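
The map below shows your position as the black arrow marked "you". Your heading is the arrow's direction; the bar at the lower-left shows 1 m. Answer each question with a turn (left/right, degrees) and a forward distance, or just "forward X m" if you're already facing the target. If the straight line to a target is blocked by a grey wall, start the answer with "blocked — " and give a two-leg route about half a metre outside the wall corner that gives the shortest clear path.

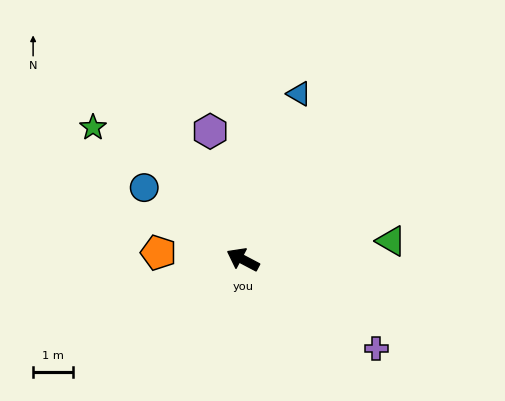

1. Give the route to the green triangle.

turn right 145°, forward 3.7 m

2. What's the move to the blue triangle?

turn right 81°, forward 4.4 m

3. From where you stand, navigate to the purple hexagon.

turn right 48°, forward 3.3 m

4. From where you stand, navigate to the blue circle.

turn right 8°, forward 3.0 m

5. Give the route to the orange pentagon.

turn left 23°, forward 2.1 m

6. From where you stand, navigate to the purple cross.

turn left 174°, forward 4.0 m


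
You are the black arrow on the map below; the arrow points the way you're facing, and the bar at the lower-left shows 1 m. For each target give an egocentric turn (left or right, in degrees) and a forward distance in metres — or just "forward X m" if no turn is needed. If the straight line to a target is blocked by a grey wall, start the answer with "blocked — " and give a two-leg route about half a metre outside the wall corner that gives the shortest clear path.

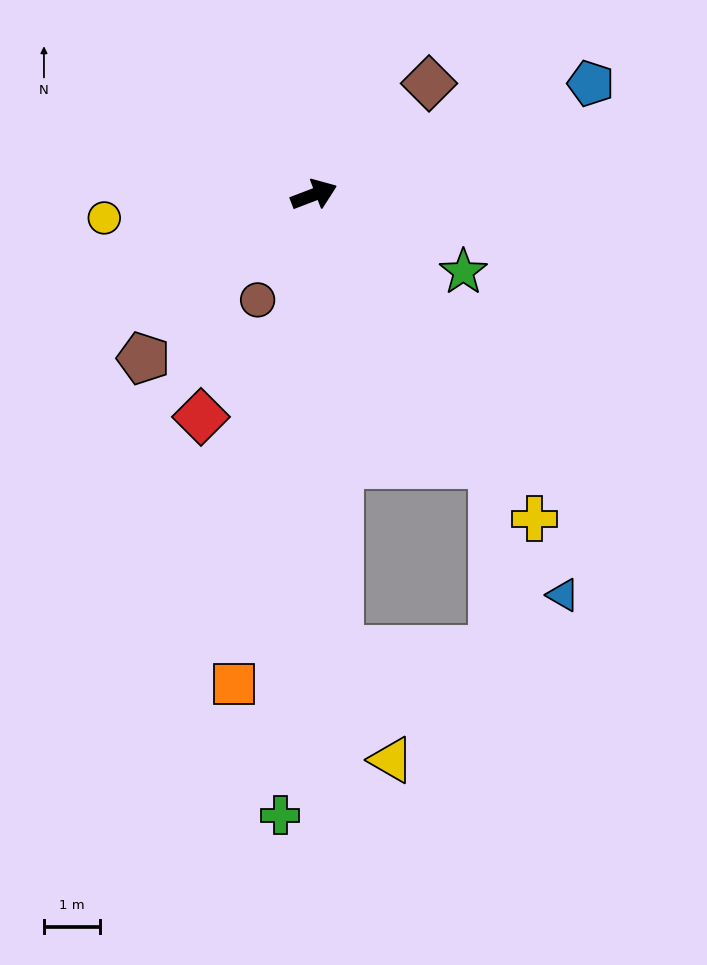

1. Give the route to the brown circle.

turn right 139°, forward 2.1 m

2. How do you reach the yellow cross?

turn right 77°, forward 7.0 m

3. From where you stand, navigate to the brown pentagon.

turn right 157°, forward 4.2 m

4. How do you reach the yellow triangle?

blocked — turn right 108°, forward 8.2 m, then turn left 22°, forward 2.2 m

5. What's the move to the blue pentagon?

forward 5.4 m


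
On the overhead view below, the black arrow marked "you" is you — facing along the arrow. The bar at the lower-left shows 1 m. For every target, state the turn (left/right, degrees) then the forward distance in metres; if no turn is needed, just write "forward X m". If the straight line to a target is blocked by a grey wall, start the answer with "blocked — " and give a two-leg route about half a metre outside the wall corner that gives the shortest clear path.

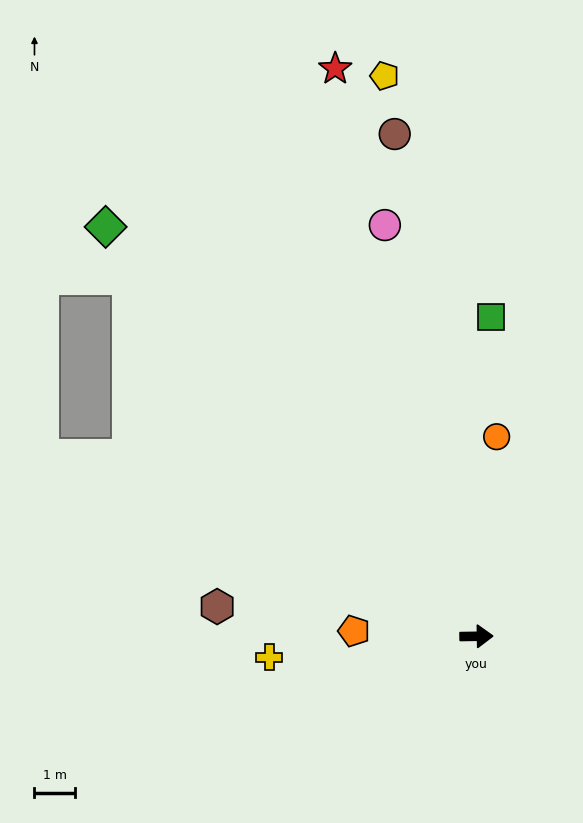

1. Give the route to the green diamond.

turn left 131°, forward 13.5 m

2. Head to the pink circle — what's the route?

turn left 102°, forward 10.3 m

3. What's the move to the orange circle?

turn left 83°, forward 4.9 m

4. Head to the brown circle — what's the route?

turn left 98°, forward 12.5 m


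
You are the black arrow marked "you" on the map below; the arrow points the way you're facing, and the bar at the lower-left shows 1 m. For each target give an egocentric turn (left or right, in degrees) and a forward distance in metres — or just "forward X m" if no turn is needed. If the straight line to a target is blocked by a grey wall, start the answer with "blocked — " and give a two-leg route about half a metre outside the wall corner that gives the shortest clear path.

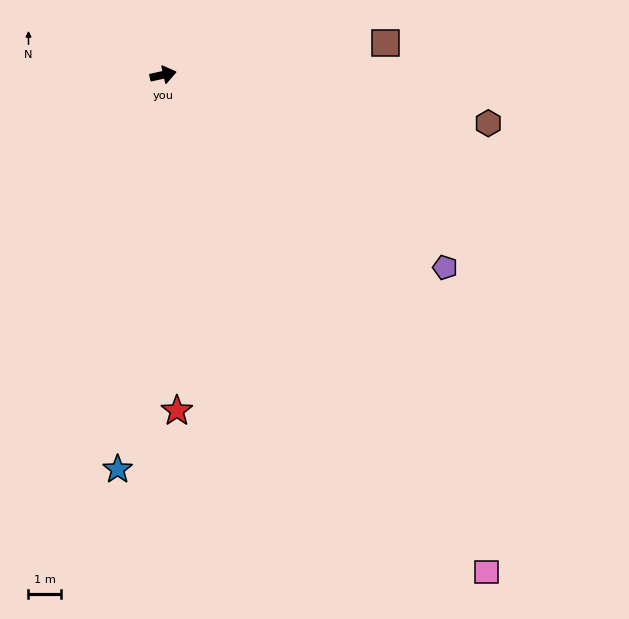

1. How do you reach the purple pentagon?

turn right 47°, forward 10.6 m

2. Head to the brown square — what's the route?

turn right 4°, forward 6.9 m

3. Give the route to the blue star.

turn right 109°, forward 12.3 m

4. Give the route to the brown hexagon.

turn right 21°, forward 10.2 m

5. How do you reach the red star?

turn right 100°, forward 10.4 m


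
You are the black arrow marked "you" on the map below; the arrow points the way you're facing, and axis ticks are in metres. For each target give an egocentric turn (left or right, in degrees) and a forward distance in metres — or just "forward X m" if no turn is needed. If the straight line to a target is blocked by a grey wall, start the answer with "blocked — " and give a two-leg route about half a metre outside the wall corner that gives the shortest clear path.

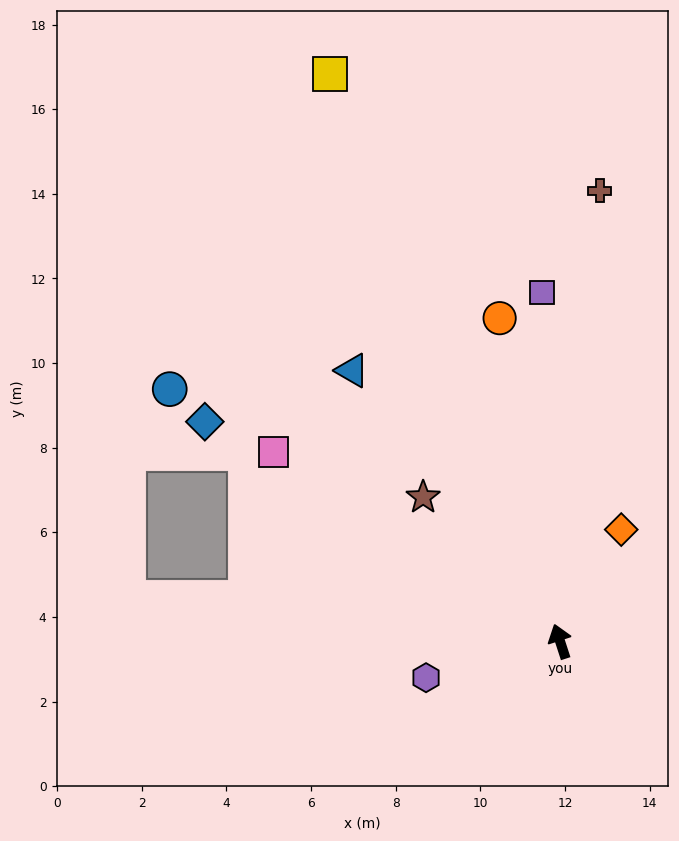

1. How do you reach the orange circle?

turn right 7°, forward 7.8 m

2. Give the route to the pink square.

turn left 38°, forward 8.1 m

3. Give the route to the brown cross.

turn right 23°, forward 10.7 m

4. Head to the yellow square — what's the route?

turn left 4°, forward 14.5 m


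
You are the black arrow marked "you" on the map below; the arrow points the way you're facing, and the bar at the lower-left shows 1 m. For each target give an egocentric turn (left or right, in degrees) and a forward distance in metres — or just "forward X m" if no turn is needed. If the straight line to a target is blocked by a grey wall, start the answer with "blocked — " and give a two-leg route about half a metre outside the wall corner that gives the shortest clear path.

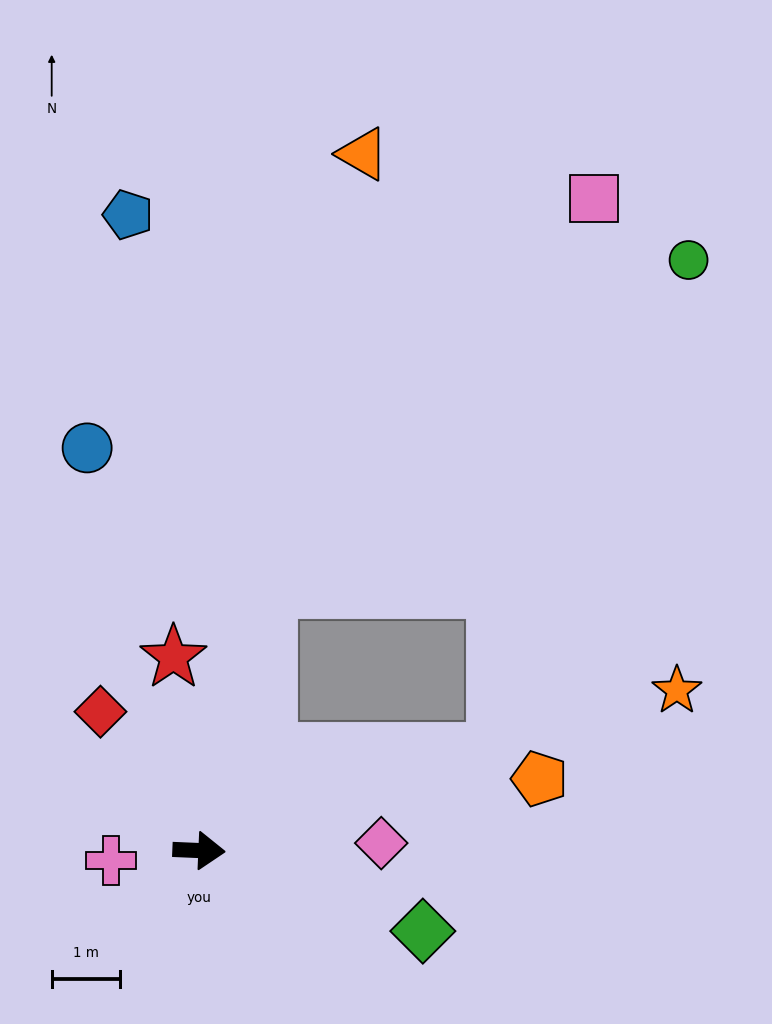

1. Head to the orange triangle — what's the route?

turn left 79°, forward 10.5 m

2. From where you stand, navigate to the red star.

turn left 100°, forward 2.9 m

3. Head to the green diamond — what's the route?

turn right 17°, forward 3.5 m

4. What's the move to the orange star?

turn left 21°, forward 7.4 m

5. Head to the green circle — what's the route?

blocked — turn left 78°, forward 4.0 m, then turn right 37°, forward 7.8 m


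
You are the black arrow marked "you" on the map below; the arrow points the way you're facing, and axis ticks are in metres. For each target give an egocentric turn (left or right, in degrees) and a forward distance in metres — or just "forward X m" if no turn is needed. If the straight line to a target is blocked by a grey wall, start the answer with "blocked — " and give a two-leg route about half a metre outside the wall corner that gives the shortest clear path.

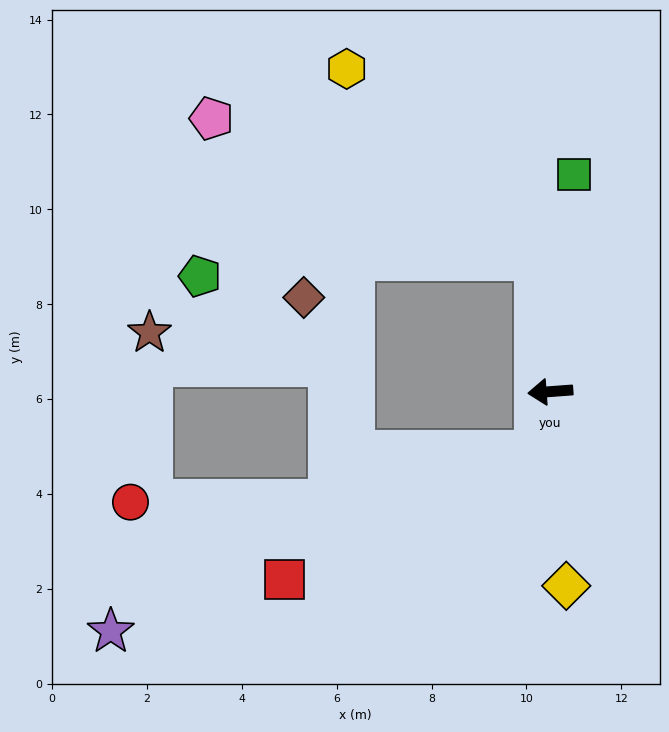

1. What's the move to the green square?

turn right 100°, forward 4.6 m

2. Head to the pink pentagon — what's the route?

blocked — turn right 87°, forward 2.8 m, then turn left 59°, forward 7.4 m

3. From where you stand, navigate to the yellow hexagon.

blocked — turn right 87°, forward 2.8 m, then turn left 37°, forward 5.7 m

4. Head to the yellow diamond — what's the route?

turn left 90°, forward 4.1 m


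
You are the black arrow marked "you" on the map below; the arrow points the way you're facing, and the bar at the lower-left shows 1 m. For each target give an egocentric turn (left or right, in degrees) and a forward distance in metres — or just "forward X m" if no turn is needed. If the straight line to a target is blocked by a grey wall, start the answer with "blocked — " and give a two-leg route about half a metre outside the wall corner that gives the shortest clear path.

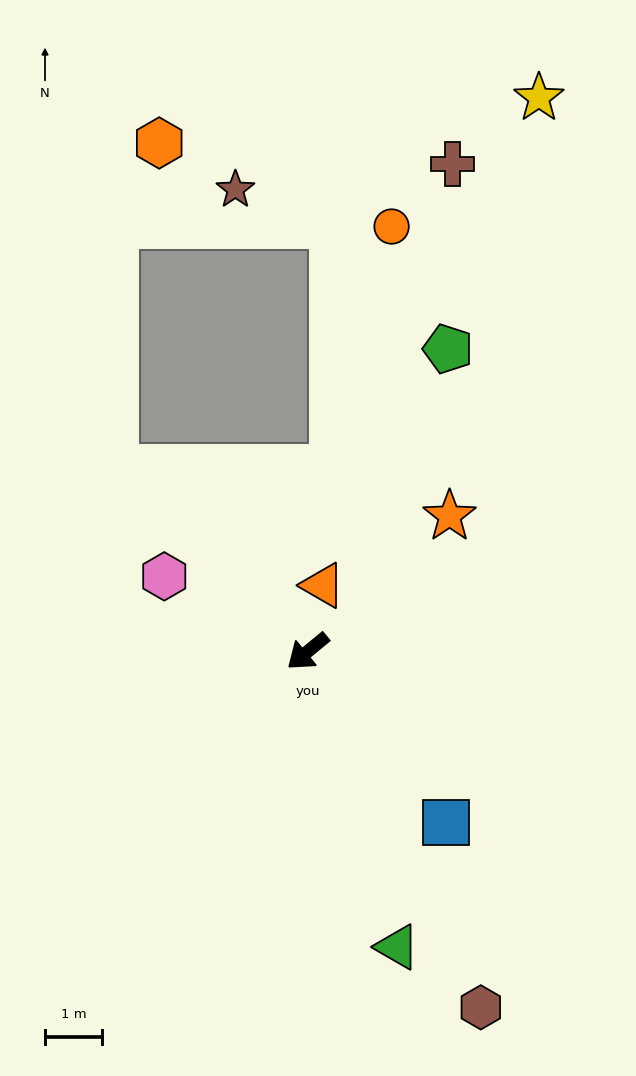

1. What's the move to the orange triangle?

turn right 142°, forward 1.2 m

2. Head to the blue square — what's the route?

turn left 90°, forward 3.8 m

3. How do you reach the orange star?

turn right 176°, forward 3.4 m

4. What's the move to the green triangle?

turn left 67°, forward 5.4 m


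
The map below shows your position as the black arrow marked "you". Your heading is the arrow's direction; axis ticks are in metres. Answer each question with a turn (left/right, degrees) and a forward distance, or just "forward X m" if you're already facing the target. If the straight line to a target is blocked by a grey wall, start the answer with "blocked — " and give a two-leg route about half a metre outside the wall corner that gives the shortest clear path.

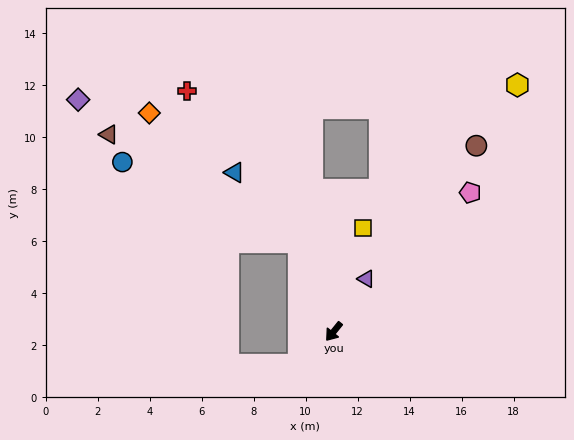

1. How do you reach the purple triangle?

turn right 173°, forward 2.4 m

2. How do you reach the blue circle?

blocked — turn right 120°, forward 3.7 m, then turn left 44°, forward 7.5 m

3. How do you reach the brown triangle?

blocked — turn right 120°, forward 3.7 m, then turn left 39°, forward 8.4 m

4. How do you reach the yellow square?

turn right 157°, forward 4.1 m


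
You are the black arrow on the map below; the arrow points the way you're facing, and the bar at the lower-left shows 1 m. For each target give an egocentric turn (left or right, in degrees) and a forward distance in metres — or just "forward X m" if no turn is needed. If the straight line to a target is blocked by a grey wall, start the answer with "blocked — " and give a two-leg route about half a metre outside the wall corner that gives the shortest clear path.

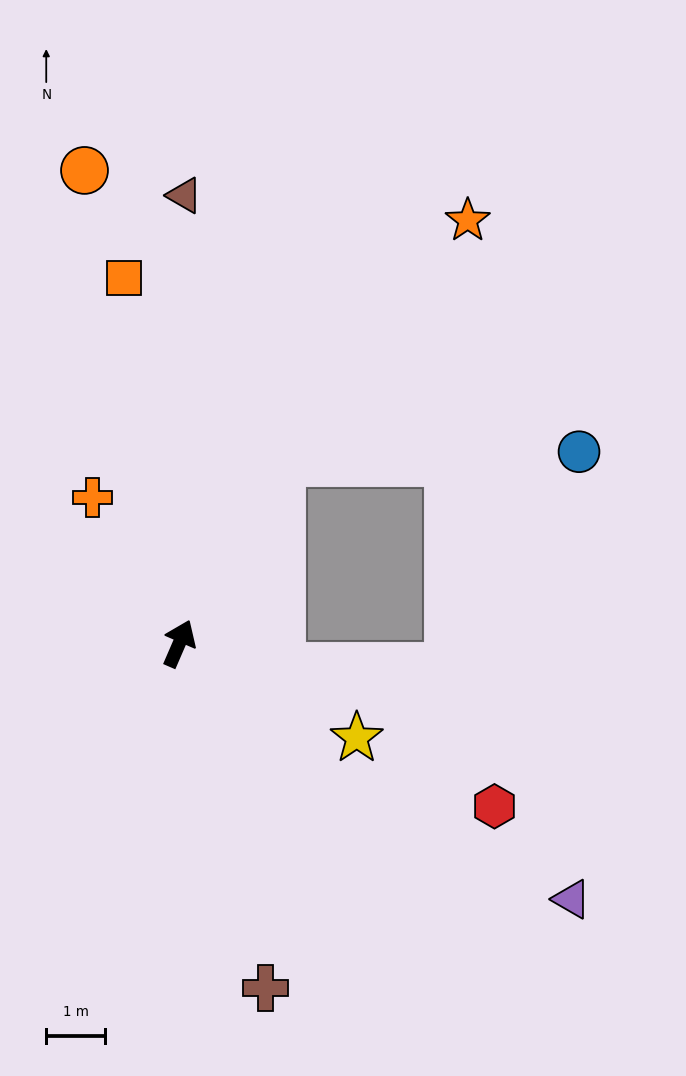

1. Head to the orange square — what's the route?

turn left 32°, forward 6.3 m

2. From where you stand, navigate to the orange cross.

turn left 54°, forward 2.9 m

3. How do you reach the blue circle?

blocked — turn right 6°, forward 3.5 m, then turn right 59°, forward 5.1 m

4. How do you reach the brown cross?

turn right 143°, forward 6.0 m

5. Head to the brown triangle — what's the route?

turn left 23°, forward 7.6 m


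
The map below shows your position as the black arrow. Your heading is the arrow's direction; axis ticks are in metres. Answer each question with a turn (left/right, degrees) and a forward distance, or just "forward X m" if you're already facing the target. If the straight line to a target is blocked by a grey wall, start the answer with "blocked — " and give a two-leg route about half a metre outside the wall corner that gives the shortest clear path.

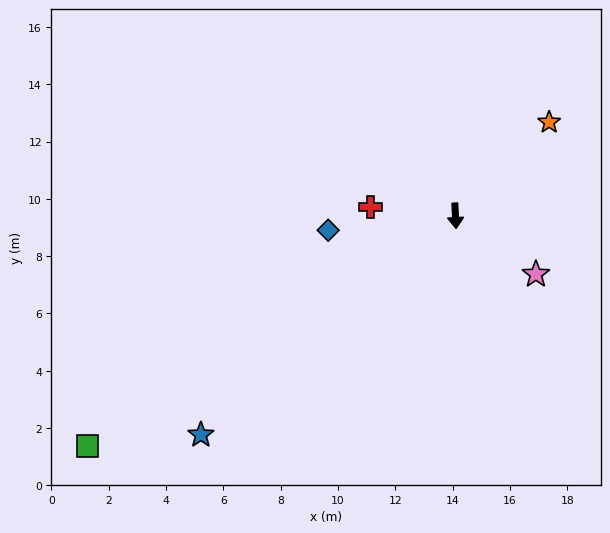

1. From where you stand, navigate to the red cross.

turn right 99°, forward 3.0 m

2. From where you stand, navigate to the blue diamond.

turn right 87°, forward 4.5 m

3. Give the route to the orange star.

turn left 132°, forward 4.6 m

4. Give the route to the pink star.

turn left 51°, forward 3.5 m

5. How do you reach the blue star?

turn right 52°, forward 11.7 m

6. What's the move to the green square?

turn right 61°, forward 15.1 m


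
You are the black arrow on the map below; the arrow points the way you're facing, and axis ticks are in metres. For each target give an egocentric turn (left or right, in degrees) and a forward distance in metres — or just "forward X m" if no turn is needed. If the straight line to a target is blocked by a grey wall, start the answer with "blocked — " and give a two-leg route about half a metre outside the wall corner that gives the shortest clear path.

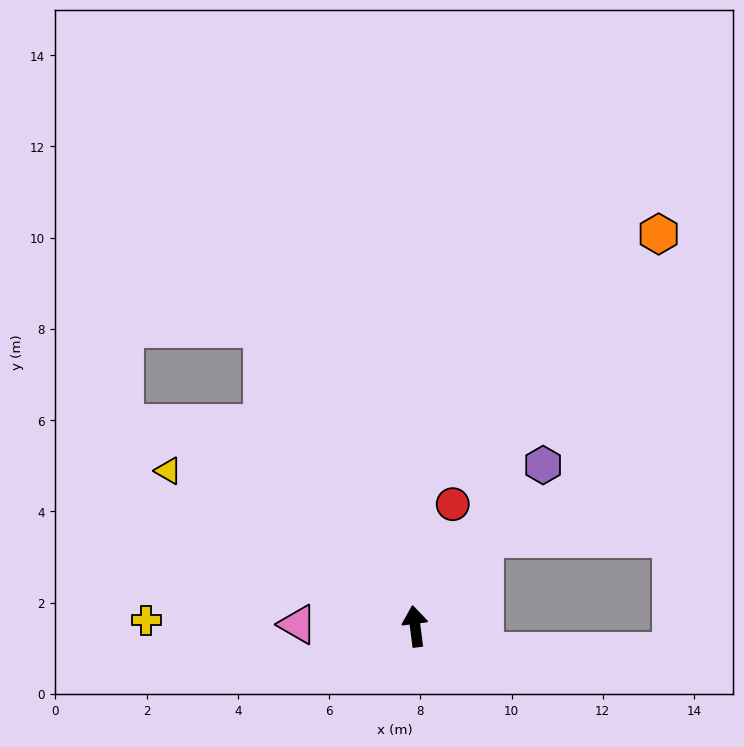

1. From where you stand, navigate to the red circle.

turn right 24°, forward 2.8 m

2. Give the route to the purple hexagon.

turn right 46°, forward 4.5 m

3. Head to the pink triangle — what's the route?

turn left 82°, forward 2.6 m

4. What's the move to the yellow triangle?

turn left 50°, forward 6.4 m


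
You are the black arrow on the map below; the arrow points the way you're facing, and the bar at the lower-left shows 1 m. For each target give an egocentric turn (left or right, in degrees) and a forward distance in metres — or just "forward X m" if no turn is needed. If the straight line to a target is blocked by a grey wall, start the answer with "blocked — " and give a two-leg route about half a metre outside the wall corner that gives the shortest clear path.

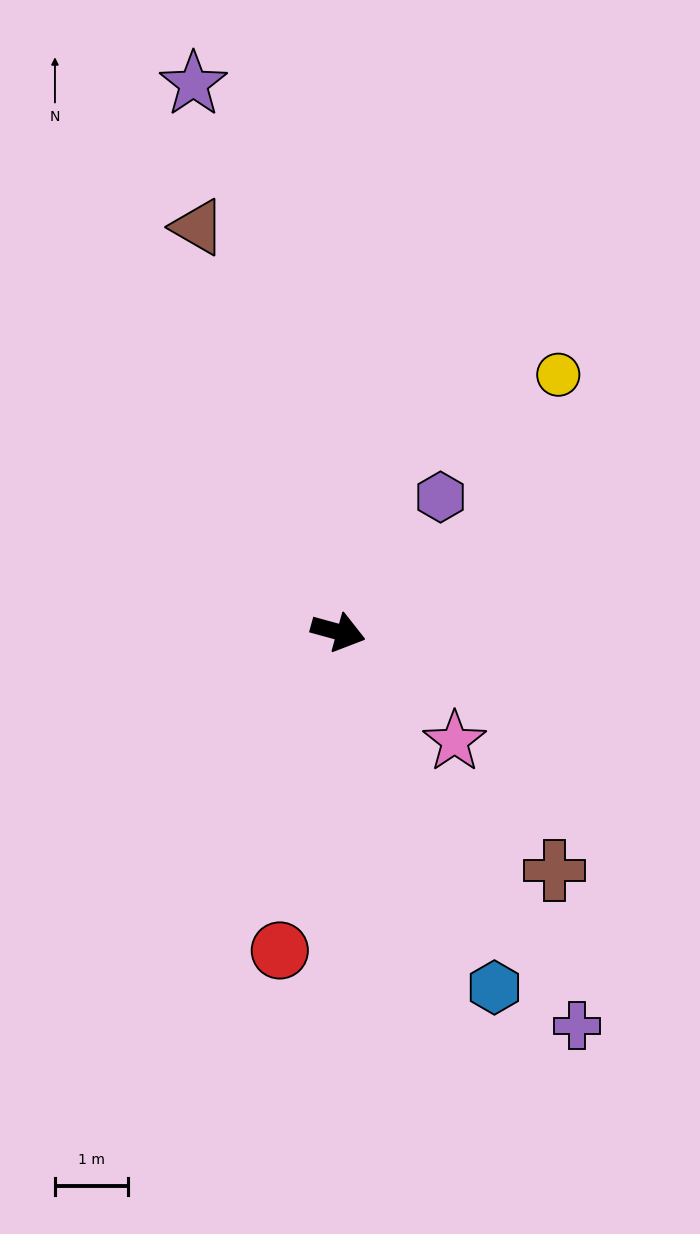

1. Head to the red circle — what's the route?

turn right 85°, forward 4.4 m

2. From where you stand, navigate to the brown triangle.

turn left 124°, forward 5.9 m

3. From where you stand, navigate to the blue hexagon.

turn right 51°, forward 5.3 m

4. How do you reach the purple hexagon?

turn left 68°, forward 2.3 m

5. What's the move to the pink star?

turn right 28°, forward 2.2 m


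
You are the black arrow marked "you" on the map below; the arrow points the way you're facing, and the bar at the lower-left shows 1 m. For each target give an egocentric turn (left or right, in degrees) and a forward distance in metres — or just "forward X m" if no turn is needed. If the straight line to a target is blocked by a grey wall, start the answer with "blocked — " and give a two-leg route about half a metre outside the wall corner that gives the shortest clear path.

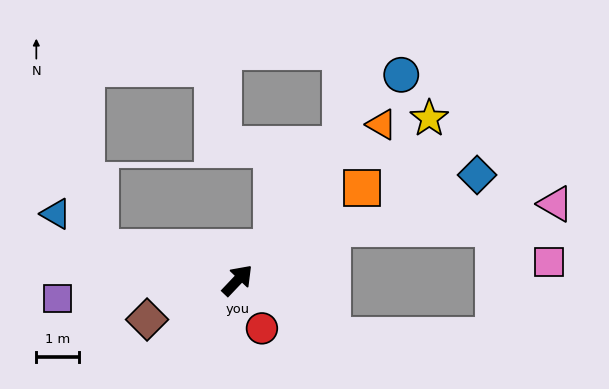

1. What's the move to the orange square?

turn right 10°, forward 3.6 m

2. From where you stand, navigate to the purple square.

turn left 139°, forward 4.2 m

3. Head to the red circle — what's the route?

turn right 110°, forward 1.3 m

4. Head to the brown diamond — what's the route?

turn left 157°, forward 2.3 m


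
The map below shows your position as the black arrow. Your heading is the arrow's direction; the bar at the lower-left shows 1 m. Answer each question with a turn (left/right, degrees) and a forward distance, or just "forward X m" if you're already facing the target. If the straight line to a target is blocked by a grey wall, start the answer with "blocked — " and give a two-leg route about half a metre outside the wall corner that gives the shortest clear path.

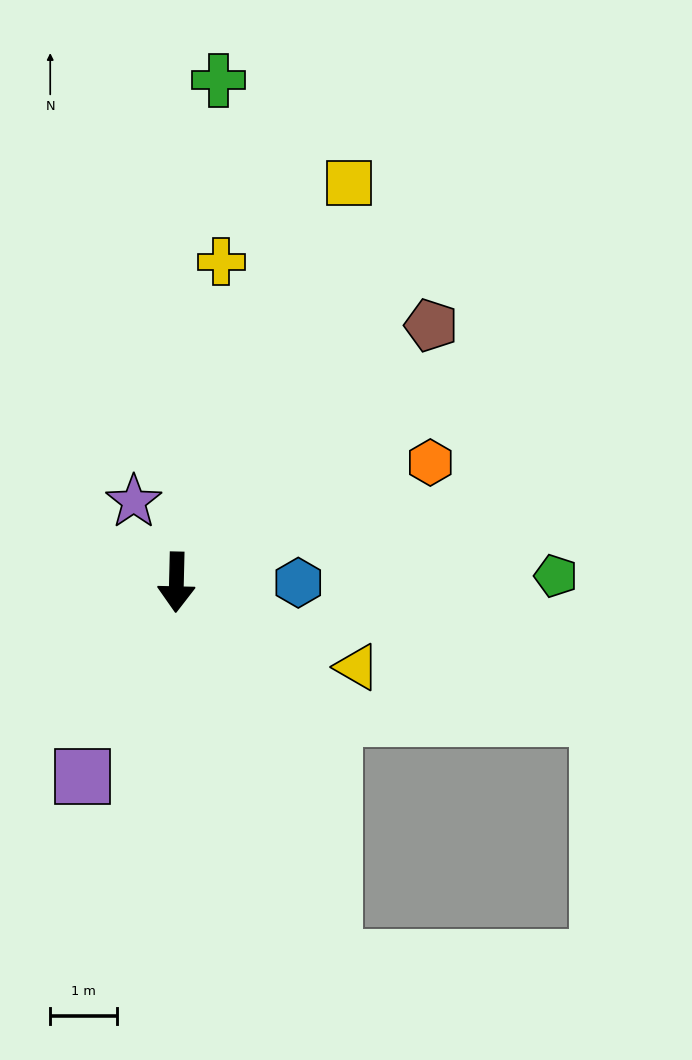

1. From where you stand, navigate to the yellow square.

turn left 158°, forward 6.5 m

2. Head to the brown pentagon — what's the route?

turn left 137°, forward 5.4 m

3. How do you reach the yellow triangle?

turn left 66°, forward 3.0 m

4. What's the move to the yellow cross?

turn left 173°, forward 4.9 m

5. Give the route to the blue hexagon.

turn left 91°, forward 1.8 m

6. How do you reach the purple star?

turn right 151°, forward 1.4 m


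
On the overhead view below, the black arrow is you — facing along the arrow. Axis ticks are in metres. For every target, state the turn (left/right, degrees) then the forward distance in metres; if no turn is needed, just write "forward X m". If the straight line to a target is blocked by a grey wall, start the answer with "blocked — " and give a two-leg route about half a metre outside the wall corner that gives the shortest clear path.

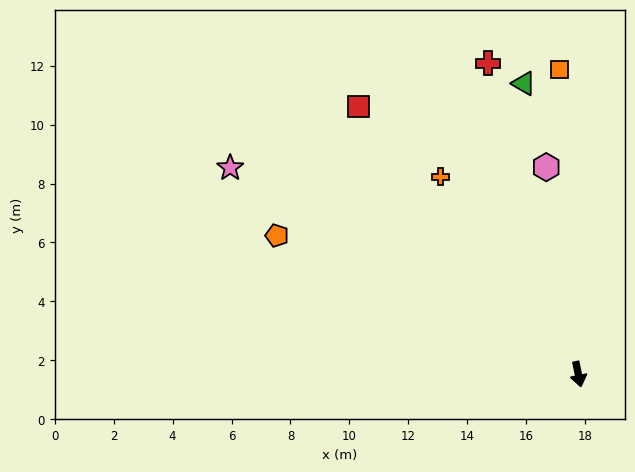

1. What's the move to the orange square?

turn left 172°, forward 10.4 m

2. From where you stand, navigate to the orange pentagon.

turn right 126°, forward 11.3 m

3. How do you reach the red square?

turn right 152°, forward 11.8 m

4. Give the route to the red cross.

turn right 175°, forward 11.0 m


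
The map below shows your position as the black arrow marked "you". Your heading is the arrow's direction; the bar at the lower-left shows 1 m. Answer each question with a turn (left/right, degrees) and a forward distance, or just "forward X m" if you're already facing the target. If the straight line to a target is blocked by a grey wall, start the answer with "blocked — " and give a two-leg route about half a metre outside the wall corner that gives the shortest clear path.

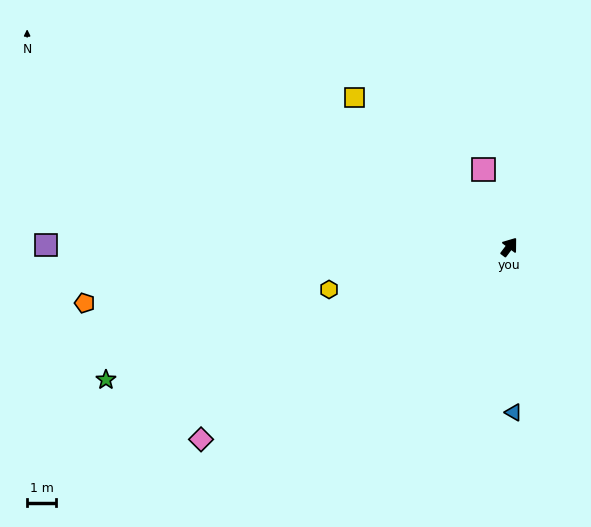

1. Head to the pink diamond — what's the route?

turn left 159°, forward 12.6 m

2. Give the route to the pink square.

turn left 55°, forward 2.8 m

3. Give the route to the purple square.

turn left 127°, forward 16.1 m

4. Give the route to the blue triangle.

turn right 142°, forward 5.8 m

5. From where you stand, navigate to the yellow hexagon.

turn left 140°, forward 6.4 m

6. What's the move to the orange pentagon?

turn left 135°, forward 14.9 m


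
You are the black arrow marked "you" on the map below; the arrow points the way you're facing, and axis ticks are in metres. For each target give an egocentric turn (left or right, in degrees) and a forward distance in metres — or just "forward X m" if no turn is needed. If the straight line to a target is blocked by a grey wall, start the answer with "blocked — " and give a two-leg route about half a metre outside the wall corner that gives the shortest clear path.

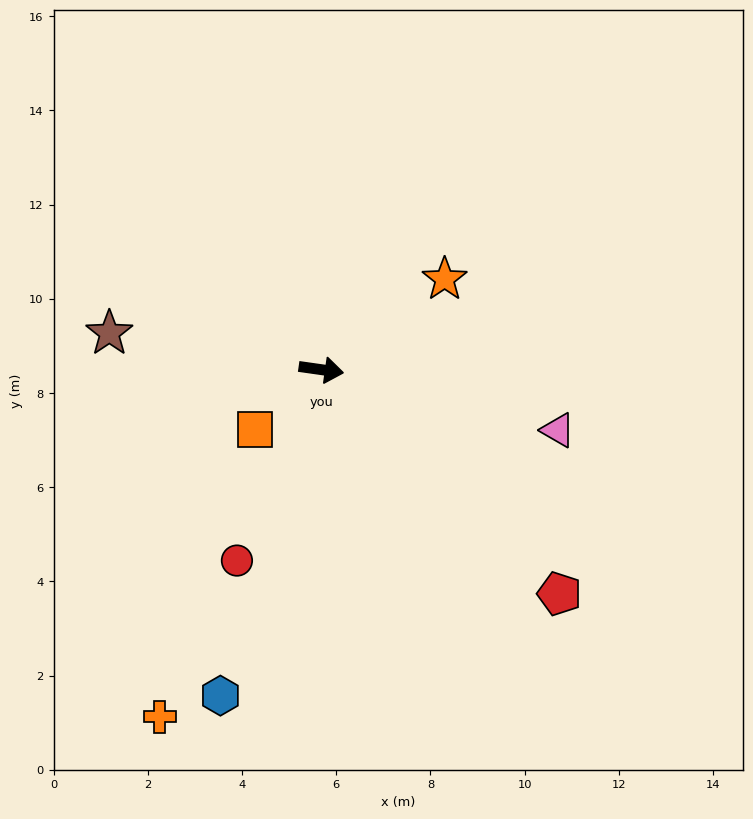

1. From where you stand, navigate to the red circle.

turn right 106°, forward 4.4 m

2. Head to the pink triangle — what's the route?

turn right 6°, forward 5.2 m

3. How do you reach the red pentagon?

turn right 35°, forward 6.9 m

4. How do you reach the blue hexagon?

turn right 99°, forward 7.2 m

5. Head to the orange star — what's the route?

turn left 44°, forward 3.2 m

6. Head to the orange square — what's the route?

turn right 130°, forward 1.9 m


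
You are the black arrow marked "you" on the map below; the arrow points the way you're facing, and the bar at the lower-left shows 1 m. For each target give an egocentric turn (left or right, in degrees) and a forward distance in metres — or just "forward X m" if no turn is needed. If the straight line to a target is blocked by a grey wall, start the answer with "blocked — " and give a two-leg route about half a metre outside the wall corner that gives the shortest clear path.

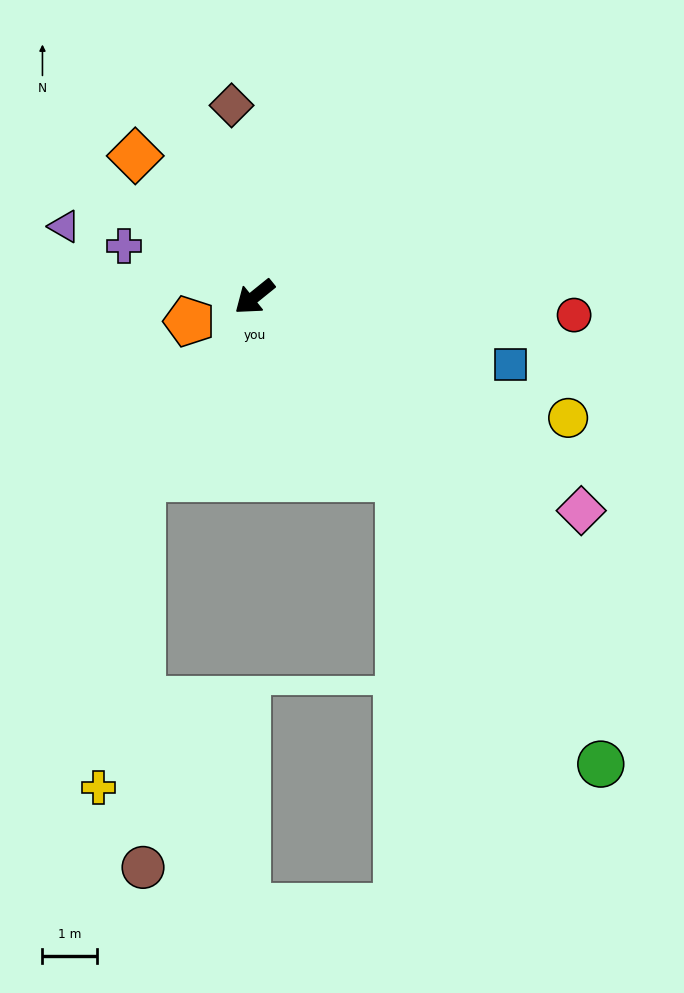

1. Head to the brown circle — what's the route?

blocked — turn left 19°, forward 3.9 m, then turn left 32°, forward 7.1 m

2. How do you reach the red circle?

turn left 138°, forward 5.9 m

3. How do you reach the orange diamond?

turn right 89°, forward 3.4 m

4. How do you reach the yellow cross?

blocked — turn left 19°, forward 3.9 m, then turn left 24°, forward 5.7 m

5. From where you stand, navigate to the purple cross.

turn right 60°, forward 2.6 m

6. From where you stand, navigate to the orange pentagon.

turn right 18°, forward 1.3 m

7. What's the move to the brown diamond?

turn right 122°, forward 3.5 m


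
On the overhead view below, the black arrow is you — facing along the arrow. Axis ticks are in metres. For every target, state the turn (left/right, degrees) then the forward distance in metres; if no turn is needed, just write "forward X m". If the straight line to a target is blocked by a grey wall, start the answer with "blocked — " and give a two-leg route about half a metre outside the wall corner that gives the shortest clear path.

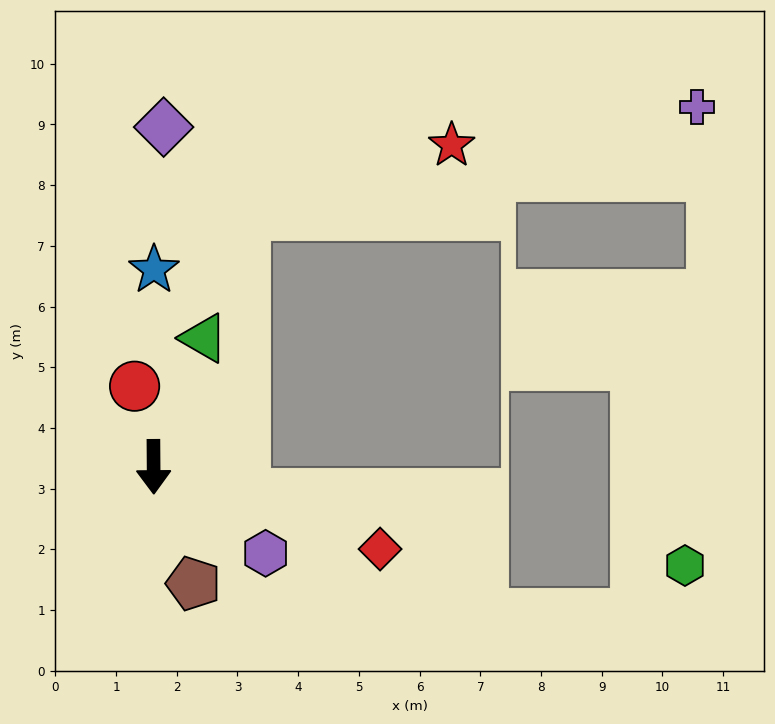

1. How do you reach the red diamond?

turn left 70°, forward 4.0 m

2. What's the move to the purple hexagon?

turn left 52°, forward 2.3 m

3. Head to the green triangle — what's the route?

turn left 158°, forward 2.3 m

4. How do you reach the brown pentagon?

turn left 18°, forward 2.0 m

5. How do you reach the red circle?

turn right 167°, forward 1.4 m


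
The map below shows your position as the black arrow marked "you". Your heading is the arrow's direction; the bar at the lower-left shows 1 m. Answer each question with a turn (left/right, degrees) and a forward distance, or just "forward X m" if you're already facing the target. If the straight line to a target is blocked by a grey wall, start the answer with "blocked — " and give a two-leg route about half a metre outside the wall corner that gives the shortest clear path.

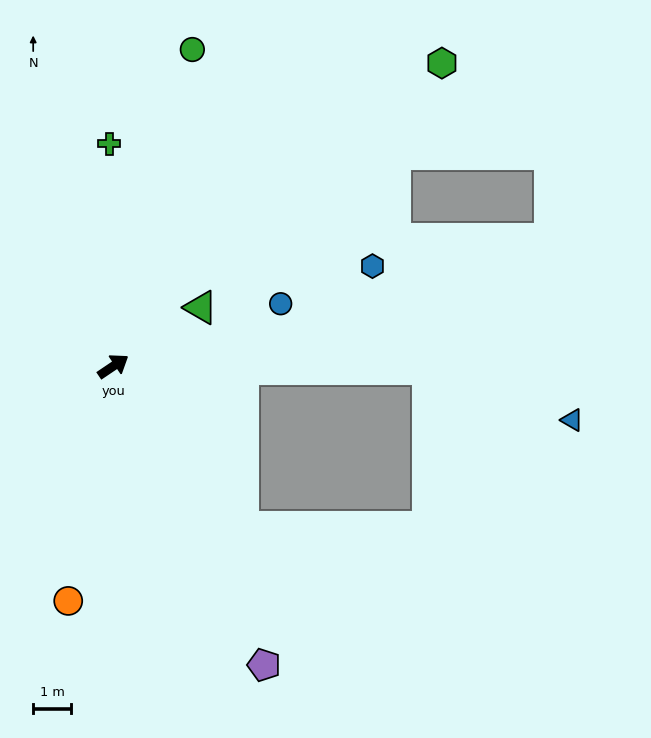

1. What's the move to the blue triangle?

blocked — turn right 34°, forward 8.3 m, then turn right 20°, forward 4.0 m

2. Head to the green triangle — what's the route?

forward 2.8 m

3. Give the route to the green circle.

turn left 42°, forward 8.6 m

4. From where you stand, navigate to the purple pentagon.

turn right 97°, forward 8.8 m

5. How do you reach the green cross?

turn left 57°, forward 5.8 m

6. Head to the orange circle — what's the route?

turn right 135°, forward 6.3 m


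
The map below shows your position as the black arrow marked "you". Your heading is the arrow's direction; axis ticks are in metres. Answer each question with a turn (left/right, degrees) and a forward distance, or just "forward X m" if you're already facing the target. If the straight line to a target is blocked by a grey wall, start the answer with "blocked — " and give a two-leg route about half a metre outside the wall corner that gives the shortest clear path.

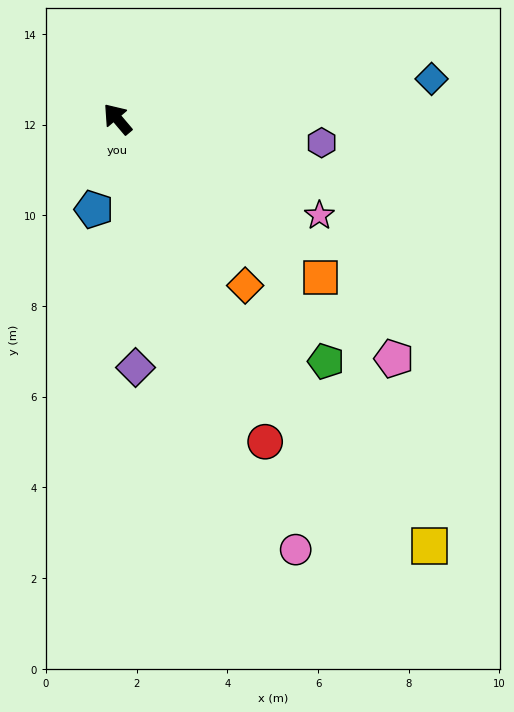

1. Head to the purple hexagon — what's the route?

turn right 137°, forward 4.5 m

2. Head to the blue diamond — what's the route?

turn right 123°, forward 7.0 m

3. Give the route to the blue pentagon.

turn left 125°, forward 2.1 m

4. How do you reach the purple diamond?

turn left 144°, forward 5.5 m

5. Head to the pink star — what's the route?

turn right 156°, forward 4.9 m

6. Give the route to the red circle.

turn left 164°, forward 7.8 m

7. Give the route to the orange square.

turn right 168°, forward 5.7 m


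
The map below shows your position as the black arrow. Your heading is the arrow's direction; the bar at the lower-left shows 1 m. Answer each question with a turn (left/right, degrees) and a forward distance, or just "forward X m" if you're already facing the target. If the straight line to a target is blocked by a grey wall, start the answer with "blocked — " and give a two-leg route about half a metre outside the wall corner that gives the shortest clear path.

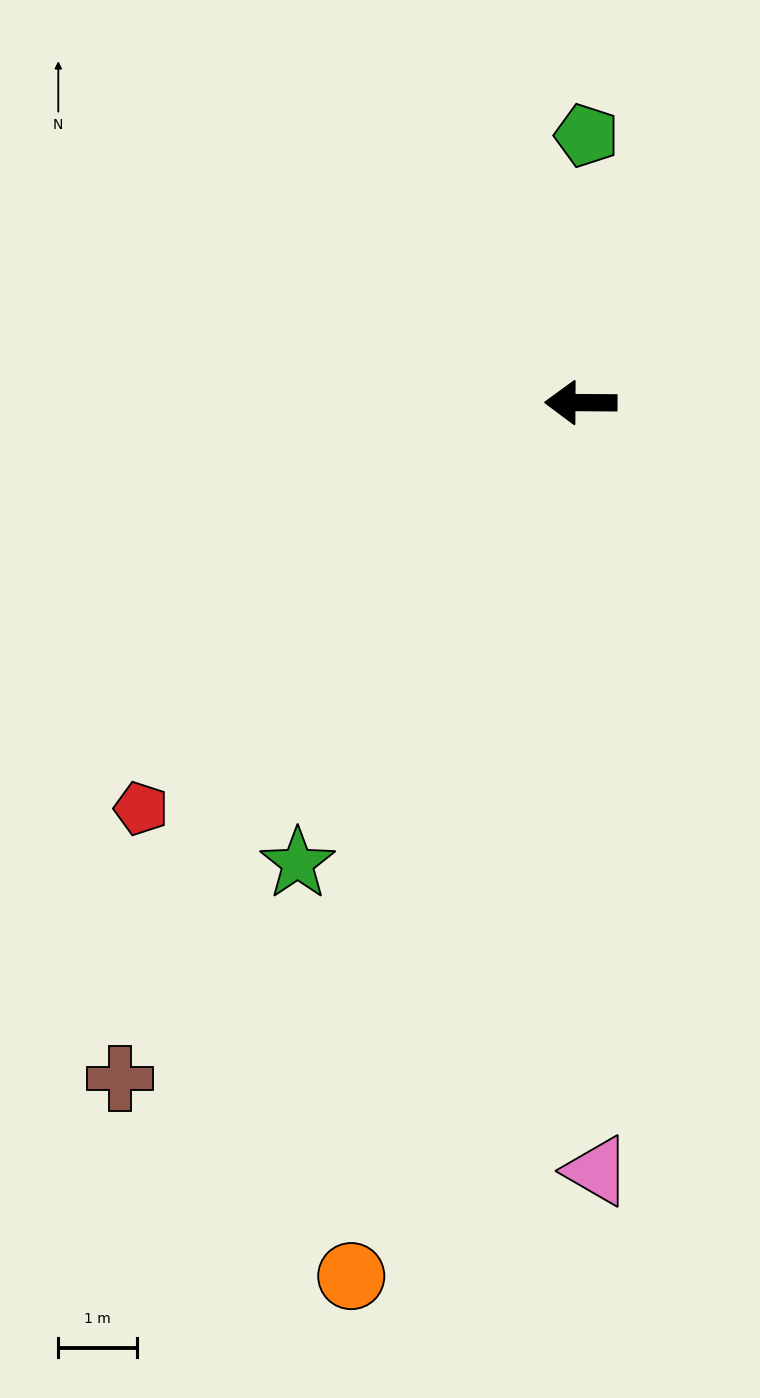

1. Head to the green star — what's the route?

turn left 59°, forward 6.9 m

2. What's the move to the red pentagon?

turn left 43°, forward 7.6 m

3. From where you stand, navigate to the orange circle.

turn left 76°, forward 11.5 m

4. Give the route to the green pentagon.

turn right 91°, forward 3.4 m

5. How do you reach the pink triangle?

turn left 92°, forward 9.8 m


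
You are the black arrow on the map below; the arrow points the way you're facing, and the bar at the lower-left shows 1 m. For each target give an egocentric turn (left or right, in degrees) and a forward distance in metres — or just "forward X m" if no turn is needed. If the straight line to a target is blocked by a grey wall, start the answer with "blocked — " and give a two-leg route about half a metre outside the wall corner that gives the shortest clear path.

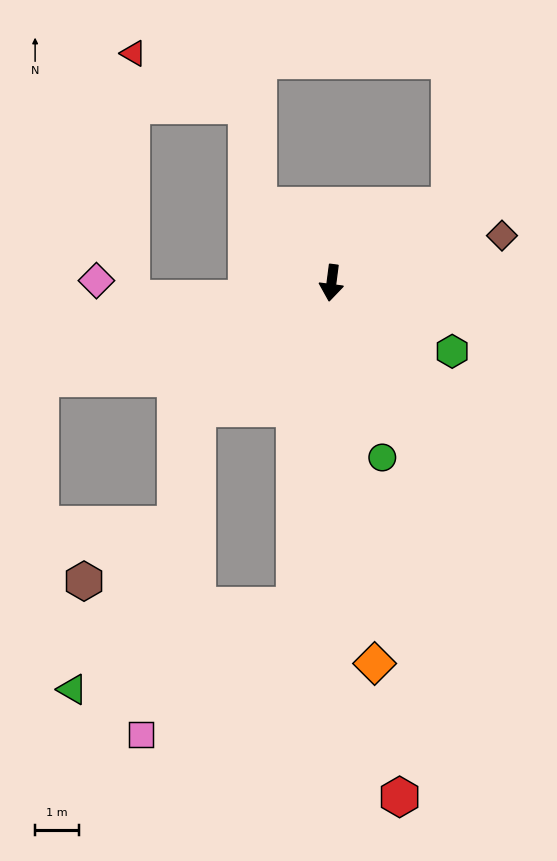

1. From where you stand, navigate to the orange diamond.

turn left 14°, forward 8.8 m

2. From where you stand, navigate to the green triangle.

blocked — forward 7.5 m, then turn right 62°, forward 5.4 m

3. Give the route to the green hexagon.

turn left 68°, forward 3.2 m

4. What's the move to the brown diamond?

turn left 113°, forward 4.1 m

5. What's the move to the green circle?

turn left 24°, forward 4.2 m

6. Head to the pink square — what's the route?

blocked — turn right 39°, forward 4.2 m, then turn left 37°, forward 7.6 m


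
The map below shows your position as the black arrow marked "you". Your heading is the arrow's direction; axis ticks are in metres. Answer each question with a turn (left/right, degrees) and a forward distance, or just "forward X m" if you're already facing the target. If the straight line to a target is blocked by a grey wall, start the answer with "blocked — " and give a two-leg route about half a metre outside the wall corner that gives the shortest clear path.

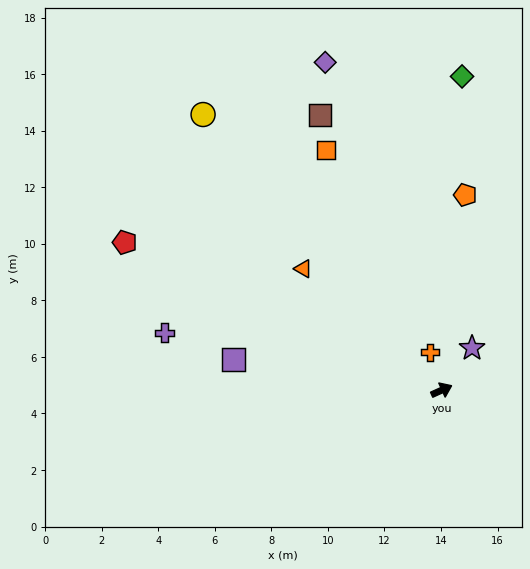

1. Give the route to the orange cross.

turn left 83°, forward 1.4 m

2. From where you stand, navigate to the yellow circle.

turn left 107°, forward 12.9 m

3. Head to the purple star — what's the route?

turn left 30°, forward 1.8 m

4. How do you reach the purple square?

turn left 147°, forward 7.4 m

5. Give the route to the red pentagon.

turn left 131°, forward 12.4 m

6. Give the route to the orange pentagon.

turn left 59°, forward 7.0 m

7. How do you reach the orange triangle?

turn left 114°, forward 6.5 m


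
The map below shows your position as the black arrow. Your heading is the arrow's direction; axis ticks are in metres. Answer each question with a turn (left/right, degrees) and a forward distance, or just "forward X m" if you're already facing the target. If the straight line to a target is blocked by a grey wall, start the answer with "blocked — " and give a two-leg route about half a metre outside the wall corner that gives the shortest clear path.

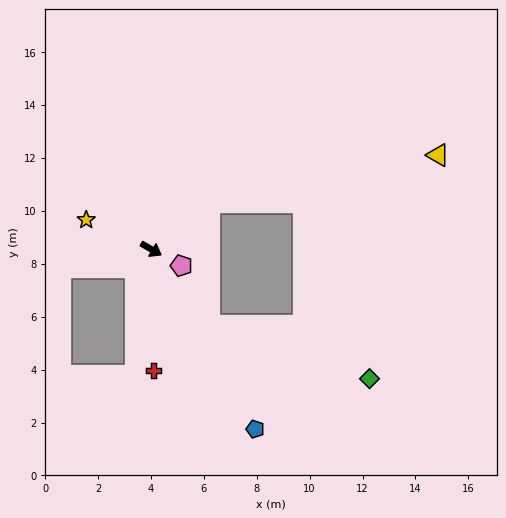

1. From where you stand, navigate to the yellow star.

turn right 174°, forward 2.7 m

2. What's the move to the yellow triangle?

blocked — turn left 69°, forward 2.8 m, then turn right 27°, forward 8.8 m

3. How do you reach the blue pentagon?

turn right 30°, forward 7.9 m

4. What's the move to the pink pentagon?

forward 1.3 m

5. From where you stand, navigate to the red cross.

turn right 59°, forward 4.6 m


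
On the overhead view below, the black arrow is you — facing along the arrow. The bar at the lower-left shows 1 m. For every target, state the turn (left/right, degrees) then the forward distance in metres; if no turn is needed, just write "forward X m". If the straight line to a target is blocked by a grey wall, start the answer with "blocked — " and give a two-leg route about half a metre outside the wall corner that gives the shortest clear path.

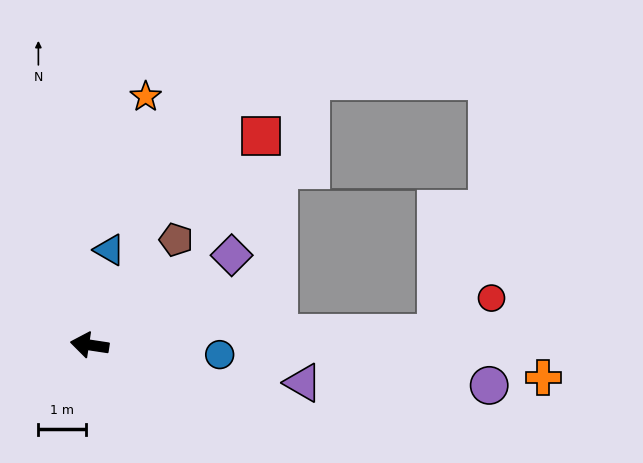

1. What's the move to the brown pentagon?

turn right 121°, forward 2.9 m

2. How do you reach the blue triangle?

turn right 93°, forward 2.1 m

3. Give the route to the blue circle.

turn right 176°, forward 2.8 m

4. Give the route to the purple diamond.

turn right 139°, forward 3.6 m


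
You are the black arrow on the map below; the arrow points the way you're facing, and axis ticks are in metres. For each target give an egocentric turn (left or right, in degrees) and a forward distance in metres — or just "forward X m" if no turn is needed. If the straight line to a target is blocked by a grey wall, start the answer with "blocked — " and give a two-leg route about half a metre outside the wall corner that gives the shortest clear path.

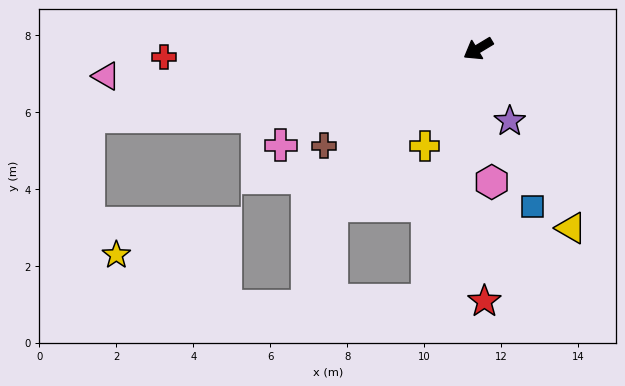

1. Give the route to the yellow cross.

turn left 30°, forward 2.9 m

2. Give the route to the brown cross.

forward 4.7 m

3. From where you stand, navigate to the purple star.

turn left 83°, forward 2.0 m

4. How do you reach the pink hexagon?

turn left 65°, forward 3.5 m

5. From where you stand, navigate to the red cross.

turn right 30°, forward 8.2 m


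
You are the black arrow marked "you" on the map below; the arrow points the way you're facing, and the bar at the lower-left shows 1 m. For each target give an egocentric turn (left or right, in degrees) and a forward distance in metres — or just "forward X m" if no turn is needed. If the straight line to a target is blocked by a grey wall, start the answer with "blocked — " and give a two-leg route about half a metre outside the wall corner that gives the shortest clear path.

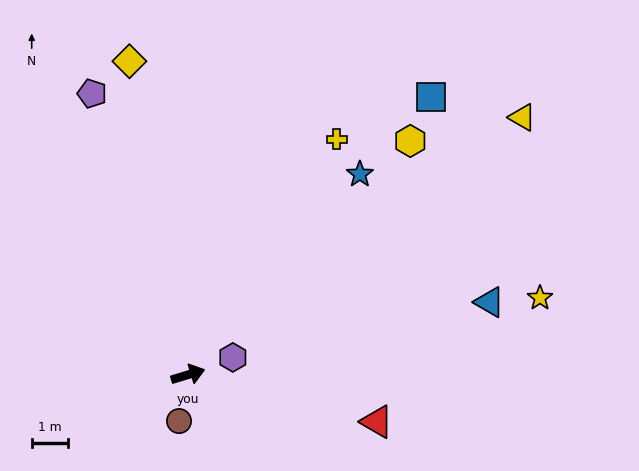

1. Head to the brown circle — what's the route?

turn right 118°, forward 1.3 m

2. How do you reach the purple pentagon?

turn left 92°, forward 8.1 m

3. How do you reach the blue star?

turn left 32°, forward 7.2 m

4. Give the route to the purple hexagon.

turn left 4°, forward 1.3 m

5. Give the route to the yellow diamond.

turn left 84°, forward 8.7 m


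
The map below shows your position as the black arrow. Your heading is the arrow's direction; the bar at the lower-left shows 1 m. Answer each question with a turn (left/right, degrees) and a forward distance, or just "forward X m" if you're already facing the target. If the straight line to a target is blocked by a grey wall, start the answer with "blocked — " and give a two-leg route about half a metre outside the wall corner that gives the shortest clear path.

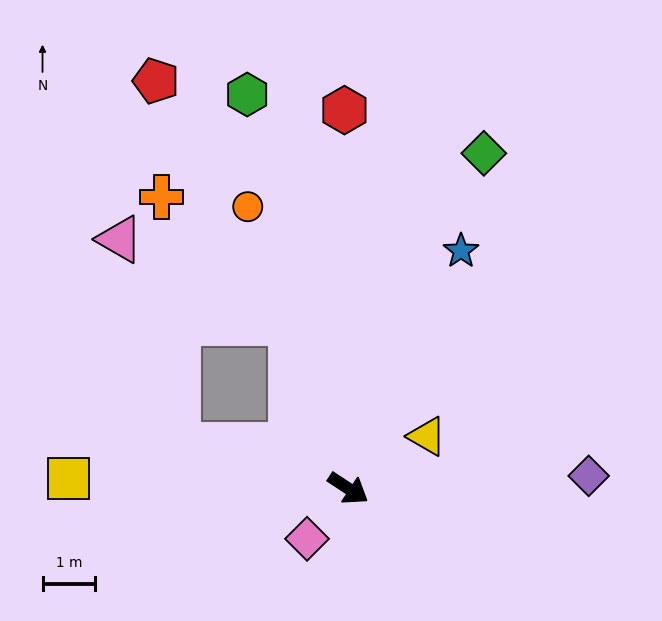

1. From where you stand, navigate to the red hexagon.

turn left 124°, forward 7.2 m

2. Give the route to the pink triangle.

blocked — turn left 142°, forward 3.3 m, then turn left 45°, forward 3.6 m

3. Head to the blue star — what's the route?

turn left 98°, forward 5.0 m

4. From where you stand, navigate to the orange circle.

turn left 143°, forward 5.7 m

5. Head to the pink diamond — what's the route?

turn right 96°, forward 1.2 m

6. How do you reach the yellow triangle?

turn left 67°, forward 1.8 m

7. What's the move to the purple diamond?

turn left 36°, forward 4.6 m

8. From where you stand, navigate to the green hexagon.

turn left 138°, forward 7.7 m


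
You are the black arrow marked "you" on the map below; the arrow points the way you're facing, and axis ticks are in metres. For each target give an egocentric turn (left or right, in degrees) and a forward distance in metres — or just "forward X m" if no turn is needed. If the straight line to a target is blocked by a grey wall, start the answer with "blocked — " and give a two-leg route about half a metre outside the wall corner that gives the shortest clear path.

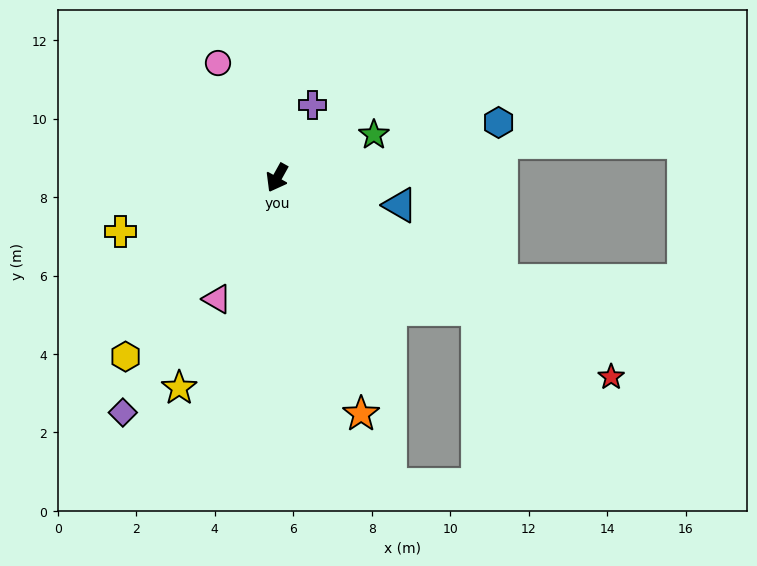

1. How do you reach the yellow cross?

turn right 42°, forward 4.2 m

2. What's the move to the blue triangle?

turn left 107°, forward 3.2 m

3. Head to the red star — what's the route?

turn left 88°, forward 9.9 m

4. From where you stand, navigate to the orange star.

turn left 49°, forward 6.4 m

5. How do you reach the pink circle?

turn right 124°, forward 3.3 m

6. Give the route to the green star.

turn left 143°, forward 2.7 m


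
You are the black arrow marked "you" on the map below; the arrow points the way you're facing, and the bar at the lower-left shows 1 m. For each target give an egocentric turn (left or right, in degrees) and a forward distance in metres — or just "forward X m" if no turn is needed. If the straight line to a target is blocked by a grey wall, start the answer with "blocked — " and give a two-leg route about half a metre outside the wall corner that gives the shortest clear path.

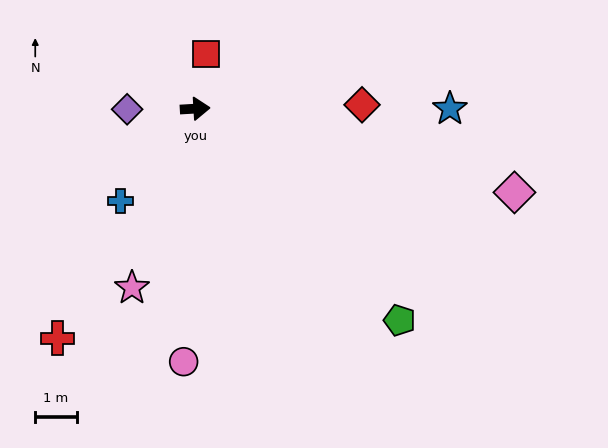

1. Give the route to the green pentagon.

turn right 49°, forward 7.1 m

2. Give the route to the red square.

turn left 76°, forward 1.3 m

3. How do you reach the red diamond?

forward 4.0 m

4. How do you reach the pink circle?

turn right 96°, forward 6.1 m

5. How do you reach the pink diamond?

turn right 18°, forward 8.0 m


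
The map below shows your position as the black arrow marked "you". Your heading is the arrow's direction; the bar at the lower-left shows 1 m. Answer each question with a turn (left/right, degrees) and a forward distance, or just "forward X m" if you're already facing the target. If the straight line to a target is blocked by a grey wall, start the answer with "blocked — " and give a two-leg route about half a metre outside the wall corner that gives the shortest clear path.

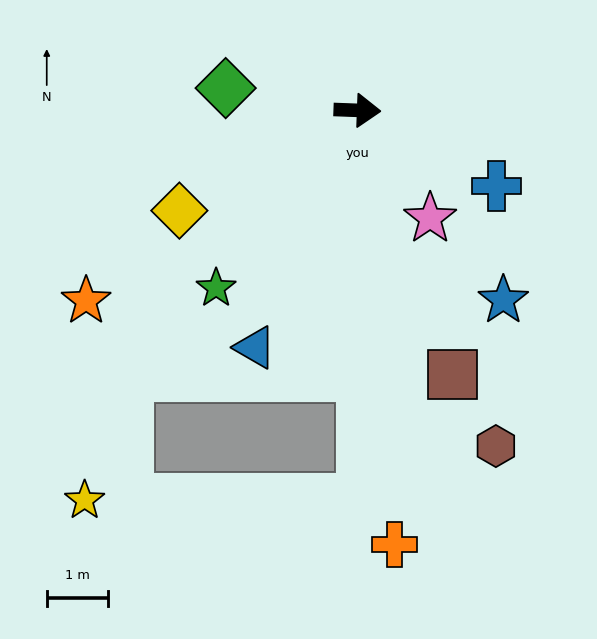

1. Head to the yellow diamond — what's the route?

turn right 149°, forward 3.4 m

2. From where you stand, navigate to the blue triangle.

turn right 111°, forward 4.2 m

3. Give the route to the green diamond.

turn left 173°, forward 2.2 m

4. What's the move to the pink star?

turn right 54°, forward 2.1 m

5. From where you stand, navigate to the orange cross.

turn right 83°, forward 7.2 m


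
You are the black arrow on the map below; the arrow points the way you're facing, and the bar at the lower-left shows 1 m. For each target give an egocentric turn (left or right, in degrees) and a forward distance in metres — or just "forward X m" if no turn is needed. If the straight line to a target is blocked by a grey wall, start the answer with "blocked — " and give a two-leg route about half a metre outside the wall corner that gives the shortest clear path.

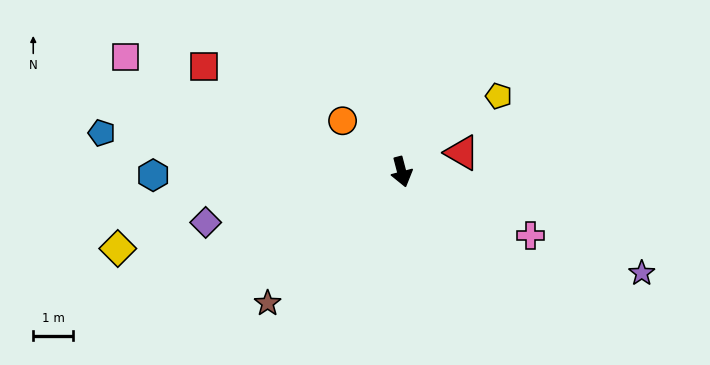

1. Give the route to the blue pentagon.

turn right 112°, forward 7.7 m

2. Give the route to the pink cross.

turn left 49°, forward 3.6 m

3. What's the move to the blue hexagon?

turn right 104°, forward 6.3 m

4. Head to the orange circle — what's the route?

turn right 145°, forward 2.0 m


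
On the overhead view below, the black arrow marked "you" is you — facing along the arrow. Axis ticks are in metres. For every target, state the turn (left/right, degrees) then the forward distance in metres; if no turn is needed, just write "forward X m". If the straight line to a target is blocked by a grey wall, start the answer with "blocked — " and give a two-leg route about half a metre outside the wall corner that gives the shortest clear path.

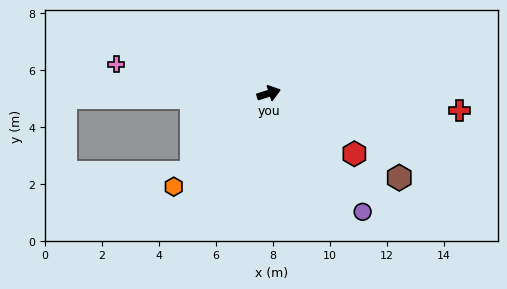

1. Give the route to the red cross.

turn right 22°, forward 6.7 m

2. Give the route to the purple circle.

turn right 69°, forward 5.3 m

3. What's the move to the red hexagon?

turn right 52°, forward 3.7 m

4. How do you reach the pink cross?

turn left 152°, forward 5.4 m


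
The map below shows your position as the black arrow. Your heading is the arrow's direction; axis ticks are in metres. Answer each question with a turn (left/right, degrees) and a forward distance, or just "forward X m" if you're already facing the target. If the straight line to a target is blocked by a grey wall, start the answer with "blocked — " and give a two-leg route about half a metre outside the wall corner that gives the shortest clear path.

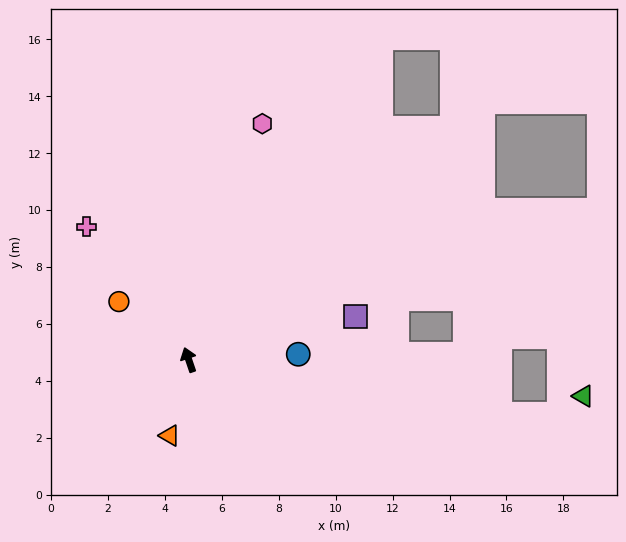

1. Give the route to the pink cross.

turn left 19°, forward 5.9 m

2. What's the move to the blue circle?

turn right 106°, forward 3.9 m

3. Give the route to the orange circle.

turn left 31°, forward 3.2 m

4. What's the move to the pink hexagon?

turn right 36°, forward 8.7 m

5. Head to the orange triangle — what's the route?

turn left 147°, forward 2.7 m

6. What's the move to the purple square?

turn right 94°, forward 6.1 m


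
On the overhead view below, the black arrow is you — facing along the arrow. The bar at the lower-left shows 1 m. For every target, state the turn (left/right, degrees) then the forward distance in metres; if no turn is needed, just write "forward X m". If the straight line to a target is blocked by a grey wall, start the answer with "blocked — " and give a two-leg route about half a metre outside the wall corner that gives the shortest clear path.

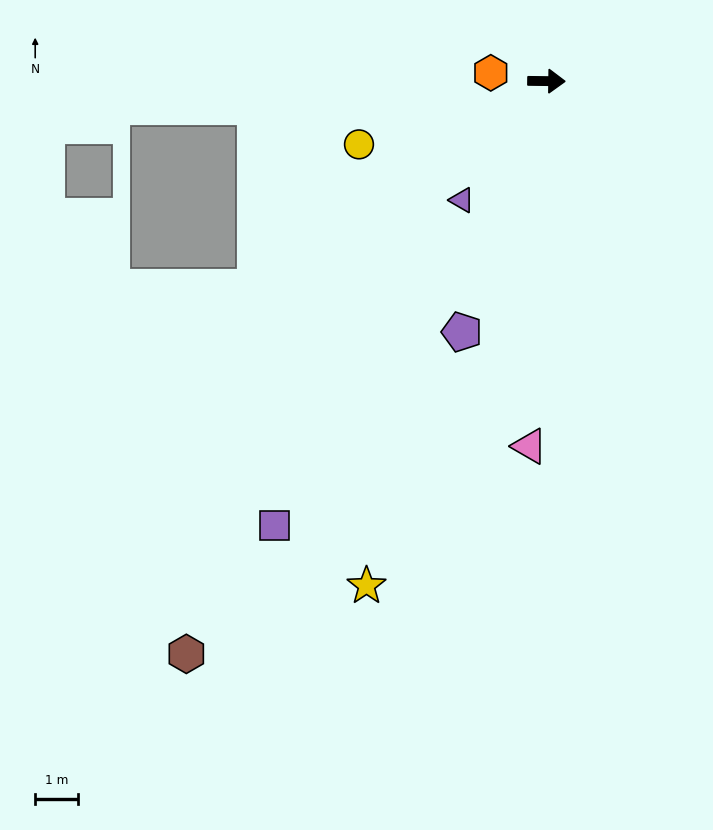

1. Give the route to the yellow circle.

turn right 161°, forward 4.7 m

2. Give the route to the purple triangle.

turn right 125°, forward 3.4 m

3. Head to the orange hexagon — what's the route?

turn left 172°, forward 1.3 m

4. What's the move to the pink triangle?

turn right 92°, forward 8.6 m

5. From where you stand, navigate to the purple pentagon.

turn right 108°, forward 6.2 m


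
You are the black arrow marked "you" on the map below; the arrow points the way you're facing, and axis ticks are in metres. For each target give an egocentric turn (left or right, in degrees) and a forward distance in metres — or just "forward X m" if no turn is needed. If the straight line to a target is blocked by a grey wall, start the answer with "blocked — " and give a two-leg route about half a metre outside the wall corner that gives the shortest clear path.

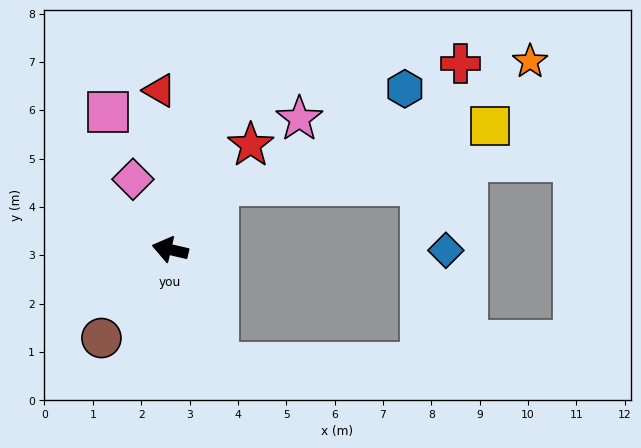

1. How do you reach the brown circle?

turn left 65°, forward 2.3 m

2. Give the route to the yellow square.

blocked — turn right 114°, forward 1.7 m, then turn right 41°, forward 5.8 m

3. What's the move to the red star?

turn right 115°, forward 2.7 m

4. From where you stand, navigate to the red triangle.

turn right 73°, forward 3.3 m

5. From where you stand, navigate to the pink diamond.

turn right 49°, forward 1.6 m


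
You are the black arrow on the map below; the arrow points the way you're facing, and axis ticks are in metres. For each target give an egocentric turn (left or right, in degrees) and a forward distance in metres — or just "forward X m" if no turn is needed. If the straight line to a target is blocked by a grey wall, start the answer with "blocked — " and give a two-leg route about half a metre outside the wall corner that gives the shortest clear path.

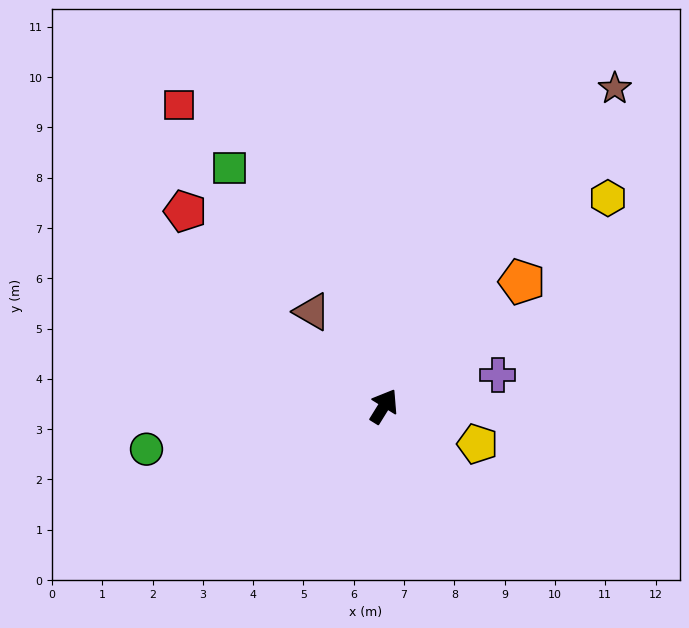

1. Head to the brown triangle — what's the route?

turn left 69°, forward 2.4 m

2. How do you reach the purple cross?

turn right 43°, forward 2.3 m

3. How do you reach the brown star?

turn right 4°, forward 7.8 m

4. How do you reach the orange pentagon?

turn right 16°, forward 3.7 m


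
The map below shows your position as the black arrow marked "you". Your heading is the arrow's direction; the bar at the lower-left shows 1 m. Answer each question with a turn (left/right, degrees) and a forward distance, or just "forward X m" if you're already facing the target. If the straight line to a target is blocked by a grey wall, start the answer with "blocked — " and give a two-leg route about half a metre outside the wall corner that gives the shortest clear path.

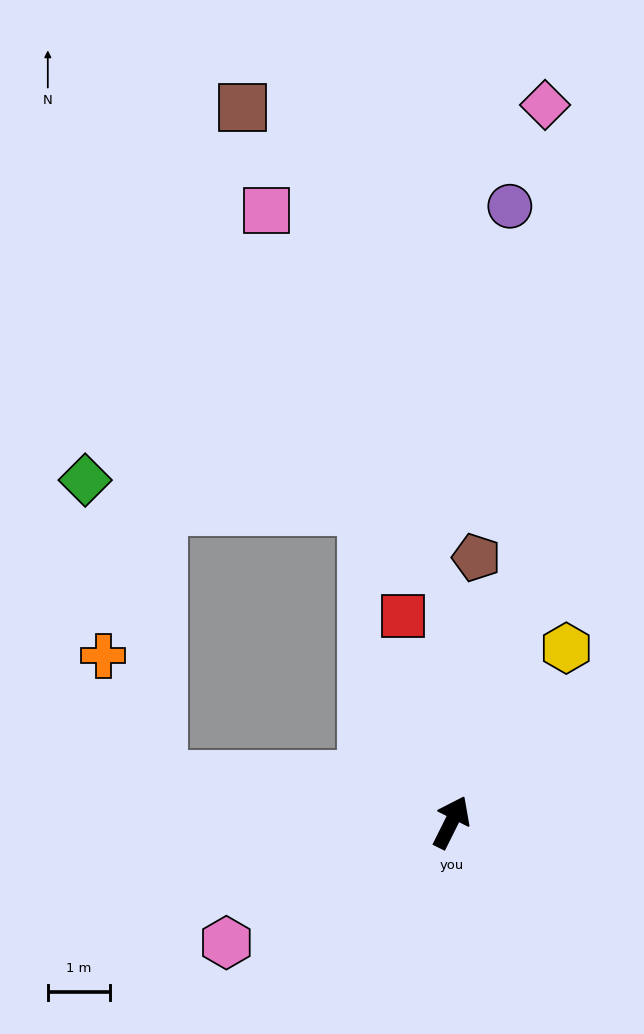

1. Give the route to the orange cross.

blocked — turn left 108°, forward 4.7 m, then turn right 56°, forward 2.2 m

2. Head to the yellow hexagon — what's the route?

turn right 7°, forward 3.4 m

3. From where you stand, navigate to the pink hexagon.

turn left 145°, forward 4.1 m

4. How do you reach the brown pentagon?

turn left 21°, forward 4.3 m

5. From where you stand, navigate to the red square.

turn left 40°, forward 3.4 m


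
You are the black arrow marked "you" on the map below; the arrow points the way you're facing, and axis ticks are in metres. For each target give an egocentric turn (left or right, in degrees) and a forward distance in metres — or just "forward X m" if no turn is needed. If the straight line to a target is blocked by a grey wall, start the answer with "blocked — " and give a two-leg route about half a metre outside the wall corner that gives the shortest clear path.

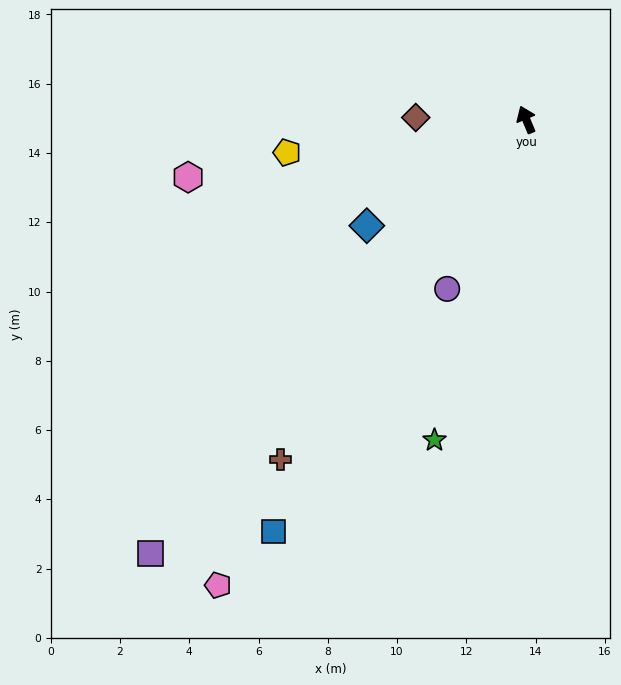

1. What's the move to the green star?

turn left 141°, forward 9.6 m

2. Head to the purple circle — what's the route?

turn left 132°, forward 5.4 m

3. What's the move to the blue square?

turn left 126°, forward 13.9 m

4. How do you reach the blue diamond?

turn left 101°, forward 5.5 m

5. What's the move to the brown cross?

turn left 122°, forward 12.1 m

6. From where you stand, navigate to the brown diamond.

turn left 66°, forward 3.2 m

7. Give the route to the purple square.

turn left 116°, forward 16.6 m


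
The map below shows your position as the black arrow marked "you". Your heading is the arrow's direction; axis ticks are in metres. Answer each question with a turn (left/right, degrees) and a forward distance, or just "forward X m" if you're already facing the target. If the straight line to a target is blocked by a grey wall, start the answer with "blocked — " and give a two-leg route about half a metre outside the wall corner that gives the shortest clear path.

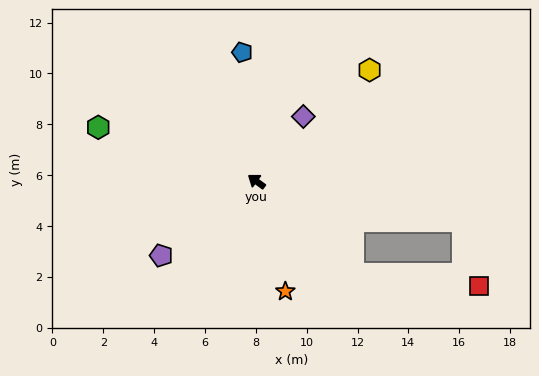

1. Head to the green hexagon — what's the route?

turn left 18°, forward 6.6 m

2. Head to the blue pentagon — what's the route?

turn right 47°, forward 5.1 m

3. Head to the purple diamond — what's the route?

turn right 90°, forward 3.1 m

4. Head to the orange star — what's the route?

turn left 141°, forward 4.5 m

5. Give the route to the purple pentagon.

turn left 74°, forward 4.7 m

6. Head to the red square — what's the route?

blocked — turn left 173°, forward 5.3 m, then turn left 38°, forward 4.9 m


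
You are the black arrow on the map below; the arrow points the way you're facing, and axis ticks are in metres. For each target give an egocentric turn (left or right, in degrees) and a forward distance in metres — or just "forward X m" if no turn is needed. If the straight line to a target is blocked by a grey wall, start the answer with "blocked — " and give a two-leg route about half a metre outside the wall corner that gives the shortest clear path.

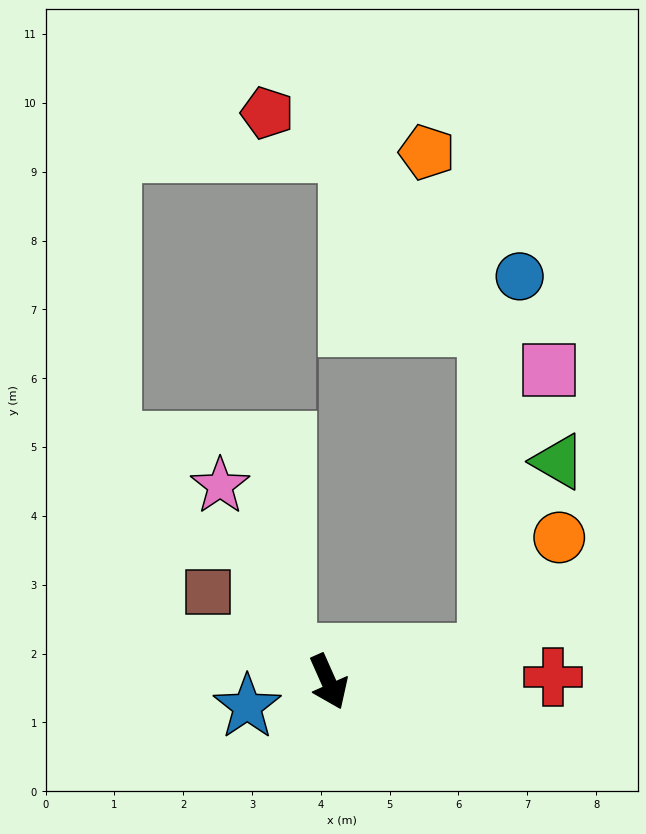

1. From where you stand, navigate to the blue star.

turn right 97°, forward 1.2 m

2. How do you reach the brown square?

turn right 151°, forward 2.2 m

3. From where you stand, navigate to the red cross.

turn left 67°, forward 3.3 m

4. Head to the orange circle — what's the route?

blocked — turn left 76°, forward 2.3 m, then turn left 48°, forward 2.0 m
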